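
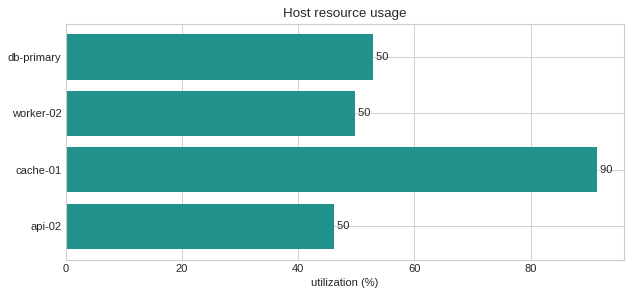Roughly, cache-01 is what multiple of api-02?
cache-01 ≈ 90, api-02 ≈ 50; 90/50 ≈ 1.8.

≈ 1.8×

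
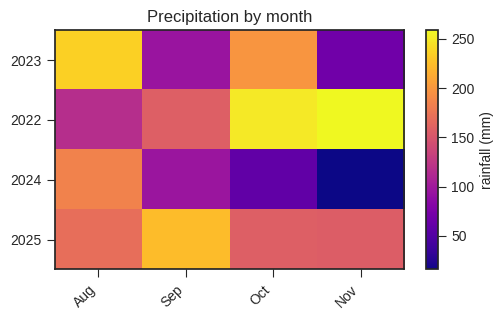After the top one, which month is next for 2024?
Top 3 for 2024: Aug ≈ 175, Sep ≈ 100, Oct ≈ 50.

Sep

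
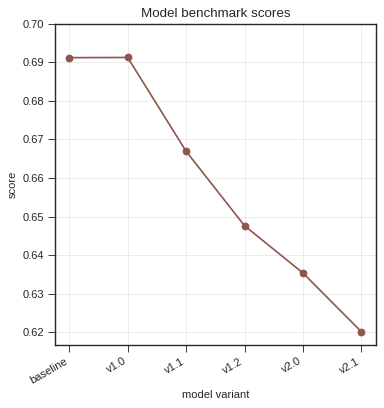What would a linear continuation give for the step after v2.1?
Last three: 0.65, 0.64, 0.62 → slope ≈ -0.015/step → next ≈ 0.605.

≈ 0.605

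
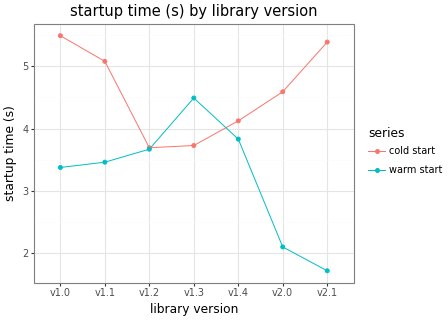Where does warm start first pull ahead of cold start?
v1.3

v1.2: warm start ≈ 3.5 vs cold start ≈ 3.5 (not yet); v1.3: warm start ≈ 4.5 vs cold start ≈ 3.5 (first crossover).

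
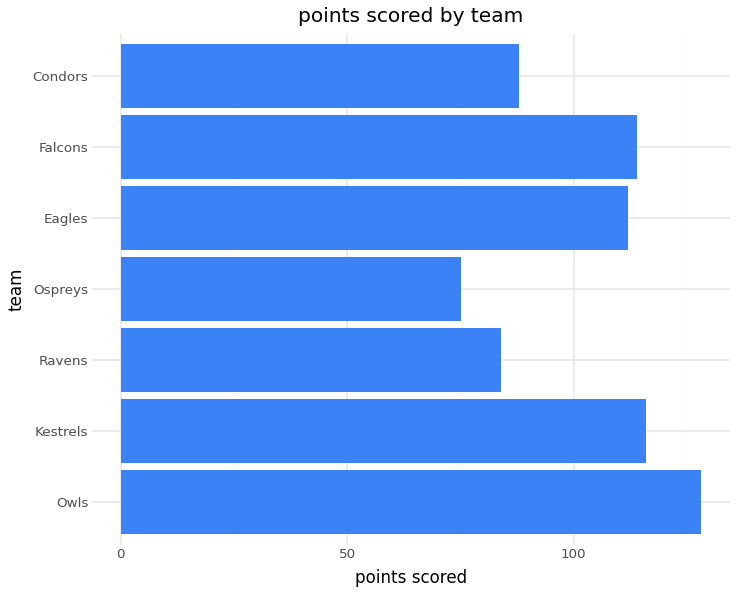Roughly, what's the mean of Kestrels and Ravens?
≈ 100

(120 + 80) / 2 ≈ 100.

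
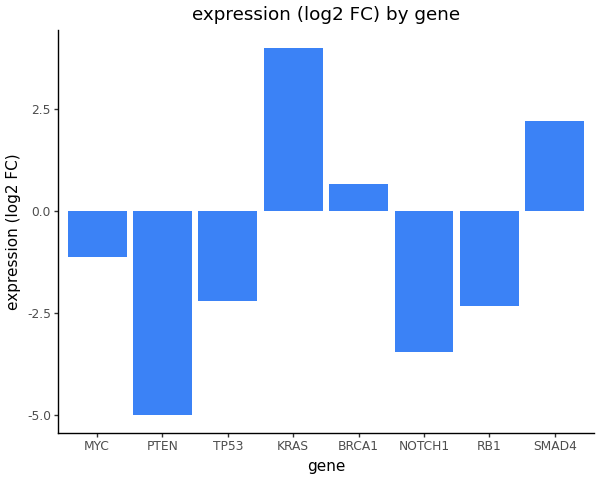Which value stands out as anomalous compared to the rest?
KRAS ≈ 4; the rest sit between ≈ -5 and ≈ 2.

KRAS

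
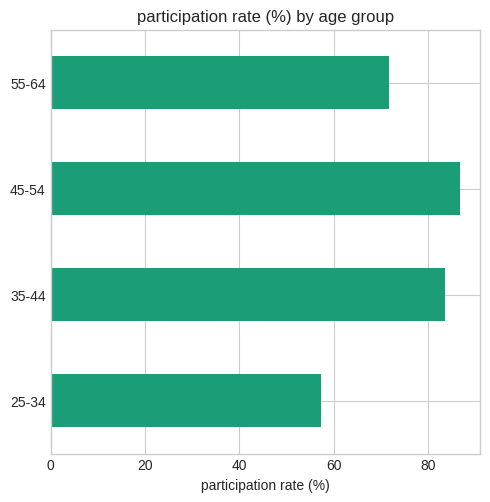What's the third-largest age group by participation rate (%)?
55-64

Top 4: 45-54 ≈ 90, 35-44 ≈ 80, 55-64 ≈ 70, 25-34 ≈ 60.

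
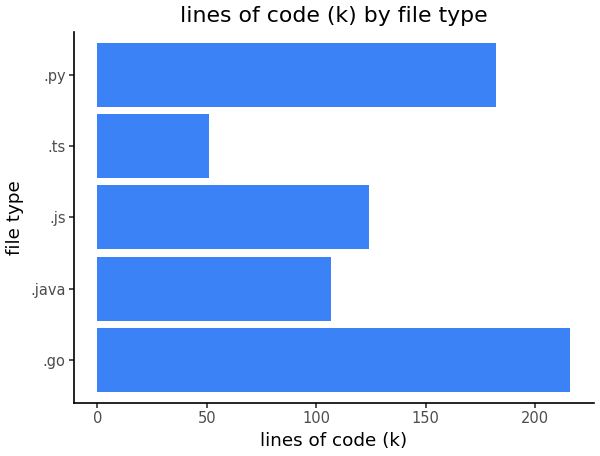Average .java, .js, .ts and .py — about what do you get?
≈ 115

(100 + 120 + 60 + 180) / 4 ≈ 115.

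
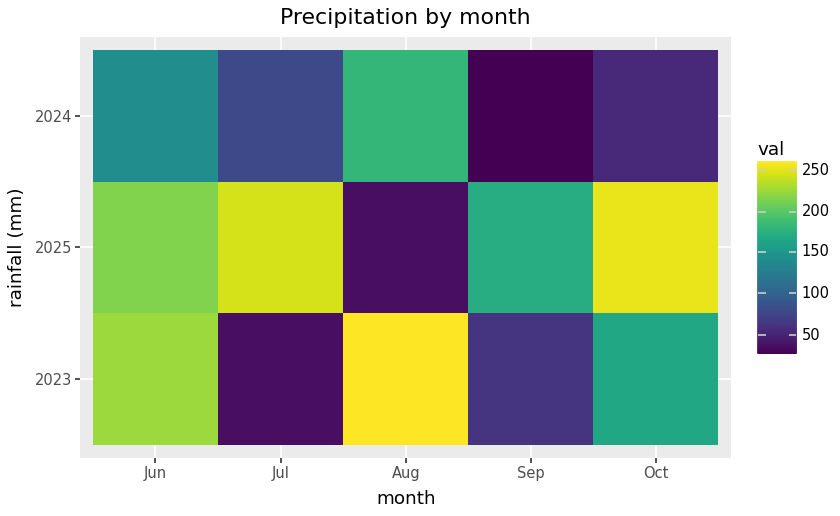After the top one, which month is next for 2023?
Jun

Top 3 for 2023: Aug ≈ 260, Jun ≈ 220, Oct ≈ 160.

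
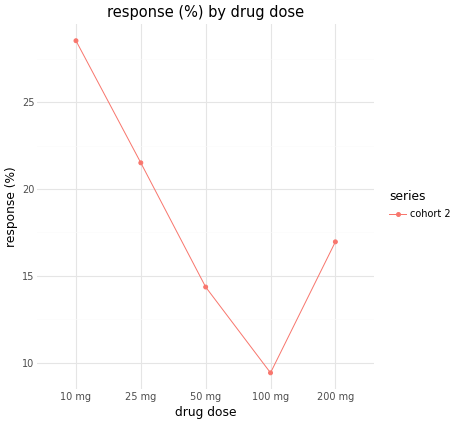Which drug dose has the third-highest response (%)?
Top 4: 10 mg ≈ 28, 25 mg ≈ 22, 200 mg ≈ 16, 50 mg ≈ 14.

200 mg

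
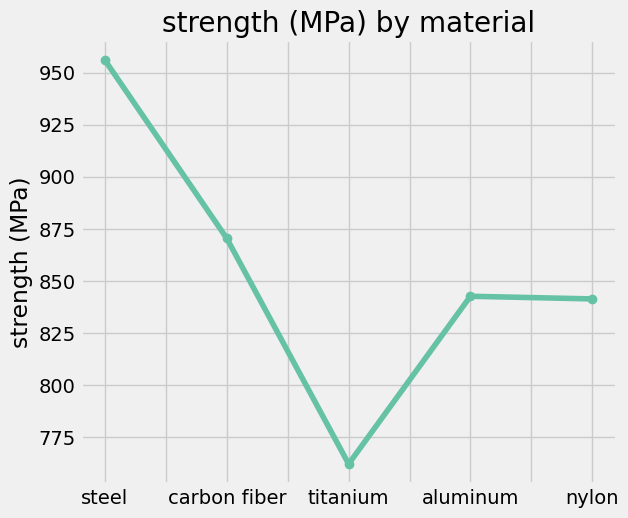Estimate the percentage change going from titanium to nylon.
≈ +10.5%

titanium ≈ 760, nylon ≈ 840; (840 − 760) / 760 ≈ +10.5%.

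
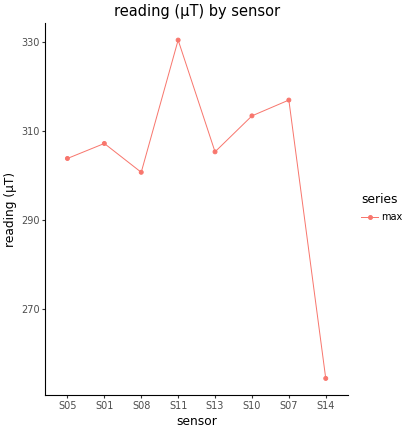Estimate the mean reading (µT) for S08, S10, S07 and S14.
≈ 295

(300 + 310 + 320 + 250) / 4 ≈ 295.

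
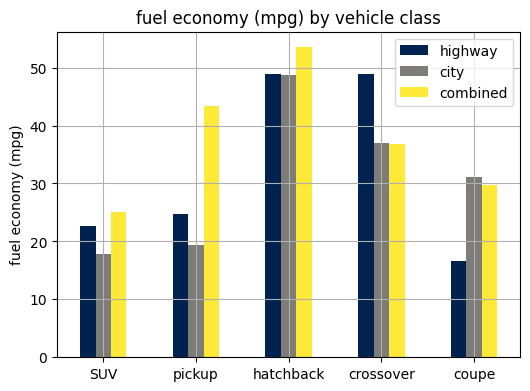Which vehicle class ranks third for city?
Top 4 for city: hatchback ≈ 50, crossover ≈ 35, coupe ≈ 30, pickup ≈ 20.

coupe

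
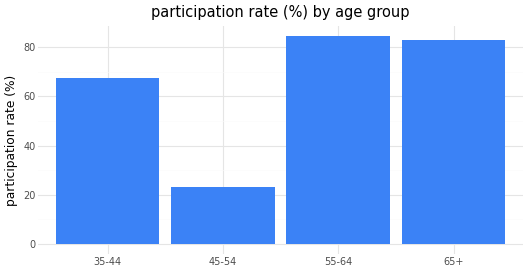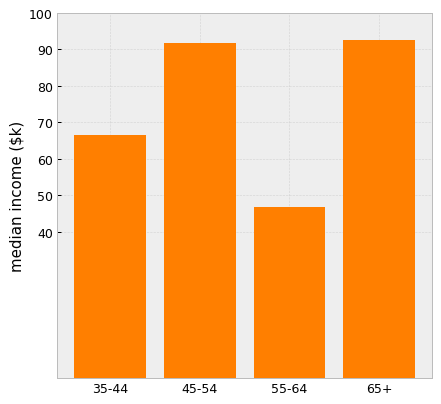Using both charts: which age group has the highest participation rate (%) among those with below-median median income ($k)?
55-64

Chart 2 median median income ($k) ≈ 80; below-median age groups: 35-44, 55-64. Among those, 55-64 has the highest participation rate (%) (≈ 80).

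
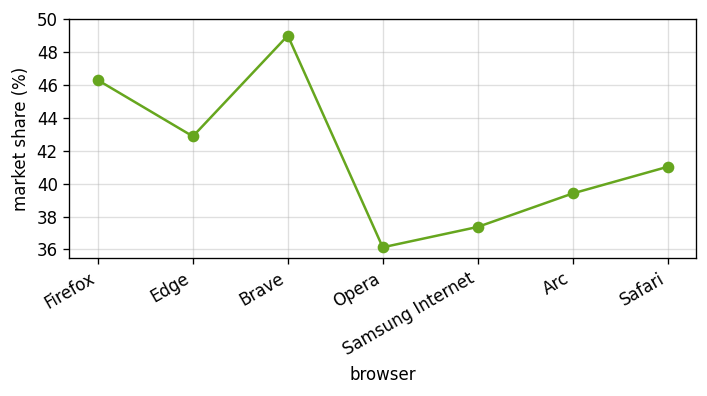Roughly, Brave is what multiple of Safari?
≈ 1.14×

Brave ≈ 48, Safari ≈ 42; 48/42 ≈ 1.14.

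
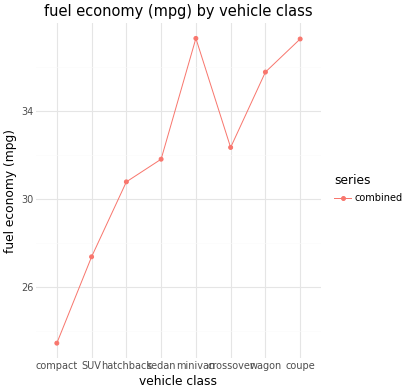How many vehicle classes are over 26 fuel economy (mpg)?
7

Above 26: SUV, hatchback, sedan, minivan, crossover, wagon, coupe.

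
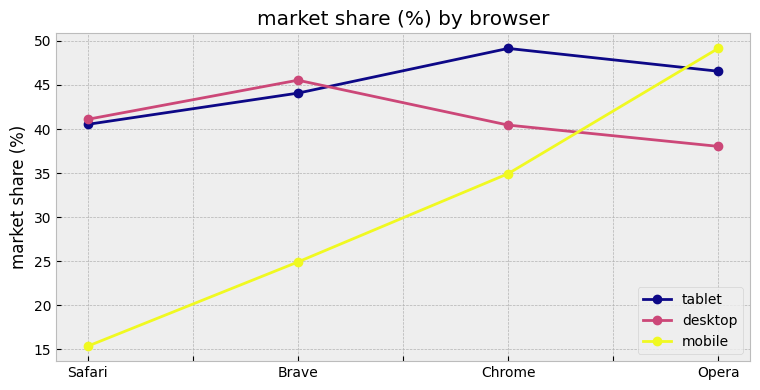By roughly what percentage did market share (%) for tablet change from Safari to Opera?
≈ +12.5%

Safari ≈ 40, Opera ≈ 45; (45 − 40) / 40 ≈ +12.5%.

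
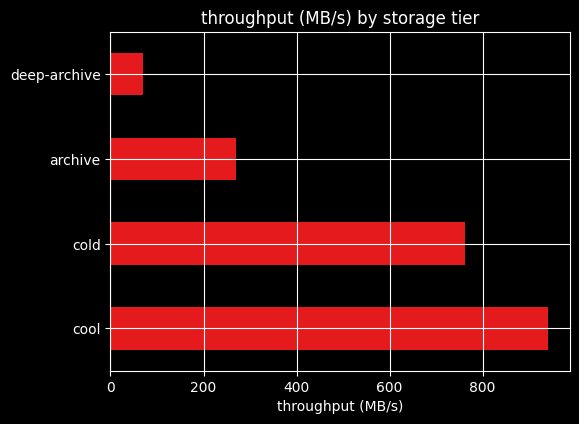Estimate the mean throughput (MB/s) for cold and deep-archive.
≈ 450

(800 + 100) / 2 ≈ 450.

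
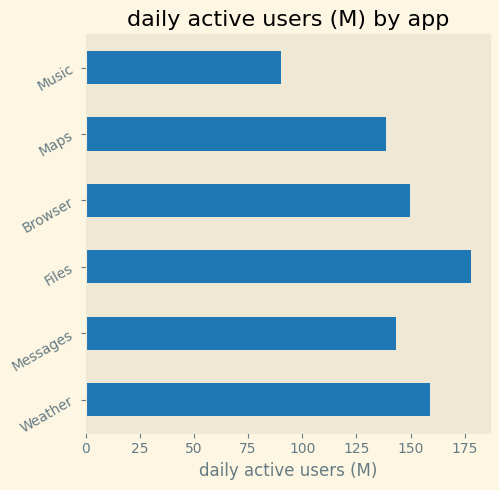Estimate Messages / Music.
≈ 1.4×

Messages ≈ 140, Music ≈ 100; 140/100 ≈ 1.4.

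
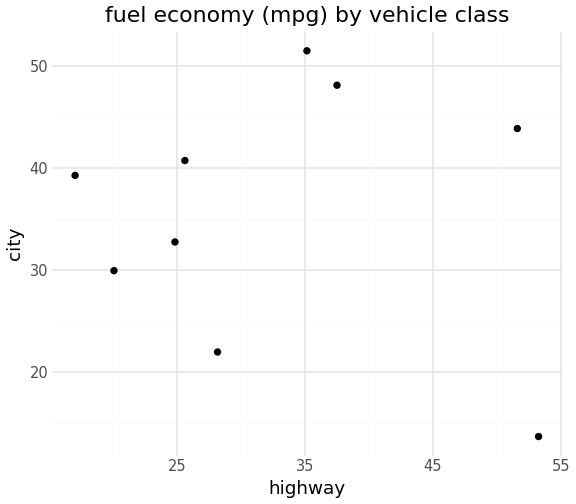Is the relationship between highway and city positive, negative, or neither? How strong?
Points are roughly uncorrelated; weak (|r| ≈ 0.1).

no clear correlation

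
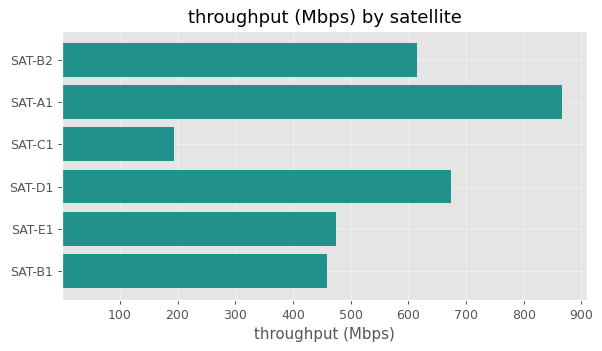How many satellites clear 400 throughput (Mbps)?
5

Above 400: SAT-B2, SAT-A1, SAT-D1, SAT-E1, SAT-B1.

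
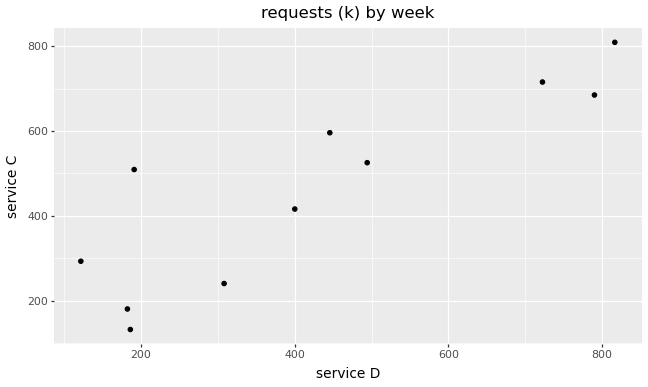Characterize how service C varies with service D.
Points are positively correlated; strong (|r| ≈ 0.9).

positive, strong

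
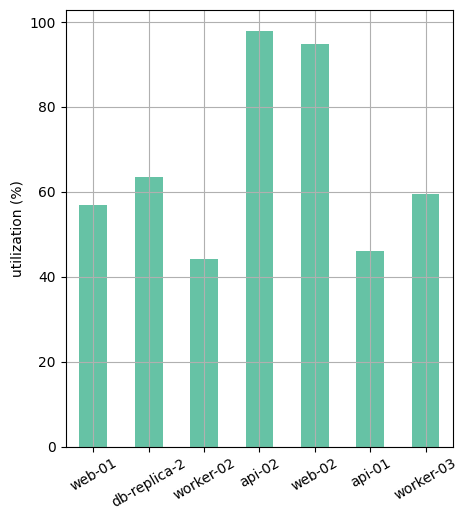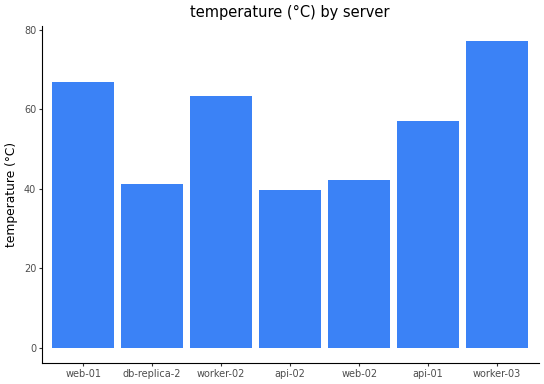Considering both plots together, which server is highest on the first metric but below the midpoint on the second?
api-02

Chart 2 median temperature (°C) ≈ 60; below-median servers: db-replica-2, api-02, web-02. Among those, api-02 has the highest utilization (%) (≈ 100).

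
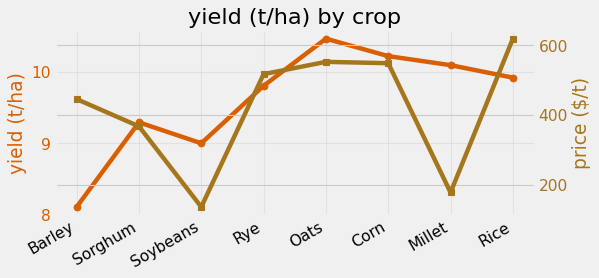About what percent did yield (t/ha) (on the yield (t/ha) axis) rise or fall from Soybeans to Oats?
≈ +15.6%

Soybeans ≈ 9.0, Oats ≈ 10.4; (10.4 − 9.0) / 9.0 ≈ +15.6%.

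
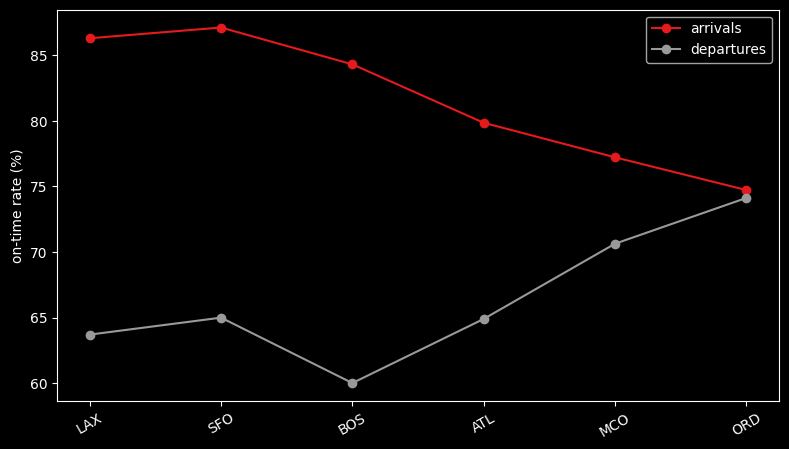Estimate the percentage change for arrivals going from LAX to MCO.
≈ -11.8%

LAX ≈ 85, MCO ≈ 75; (75 − 85) / 85 ≈ -11.8%.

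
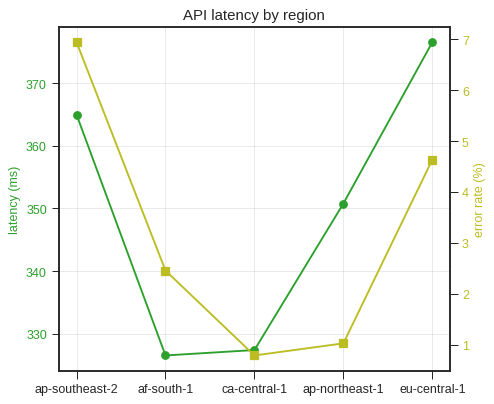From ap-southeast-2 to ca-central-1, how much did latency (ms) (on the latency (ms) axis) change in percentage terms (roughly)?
ap-southeast-2 ≈ 365, ca-central-1 ≈ 325; (325 − 365) / 365 ≈ -11%.

≈ -11%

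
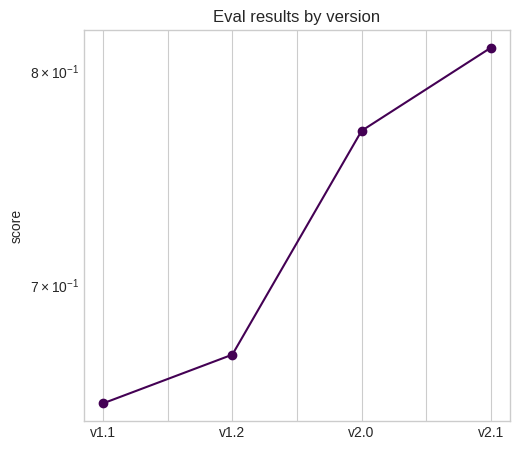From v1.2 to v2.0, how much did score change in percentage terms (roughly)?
v1.2 ≈ 0.68, v2.0 ≈ 0.78; (0.78 − 0.68) / 0.68 ≈ +14.7%.

≈ +14.7%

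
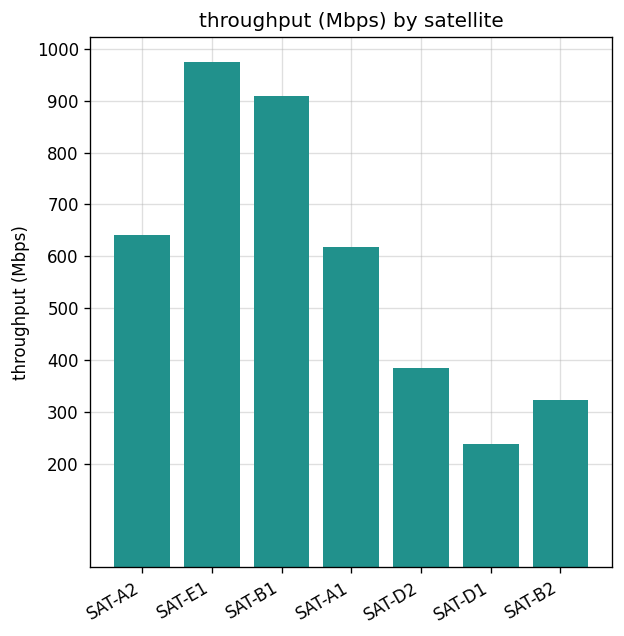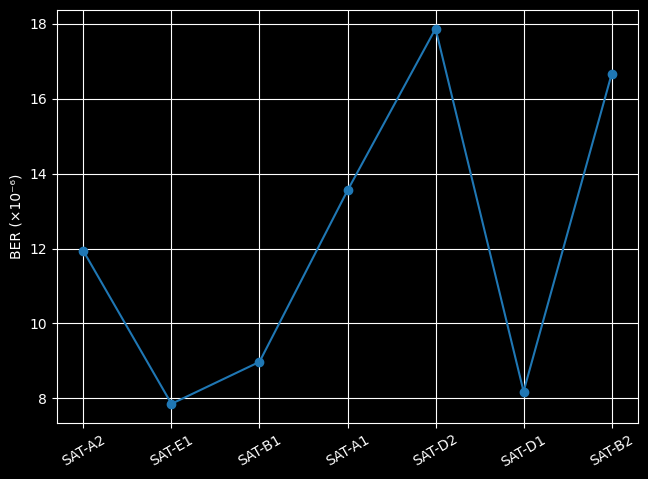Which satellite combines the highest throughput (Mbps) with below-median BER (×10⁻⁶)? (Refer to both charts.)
SAT-E1

Chart 2 median BER (×10⁻⁶) ≈ 12; below-median satellites: SAT-E1, SAT-B1, SAT-D1. Among those, SAT-E1 has the highest throughput (Mbps) (≈ 1000).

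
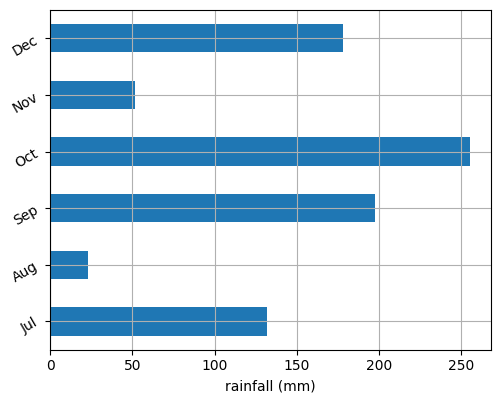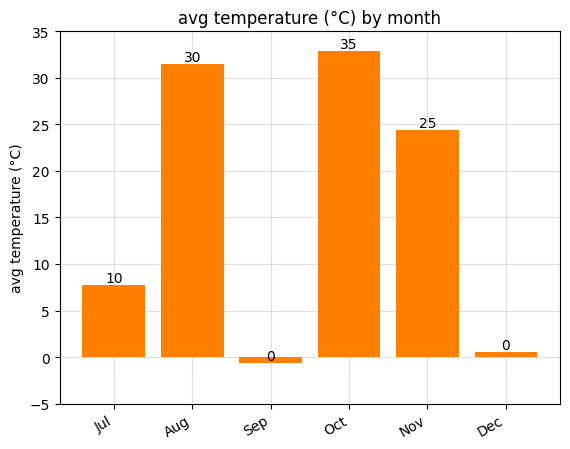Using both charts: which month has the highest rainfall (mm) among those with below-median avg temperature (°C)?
Sep

Chart 2 median avg temperature (°C) ≈ 15; below-median months: Jul, Sep, Dec. Among those, Sep has the highest rainfall (mm) (≈ 200).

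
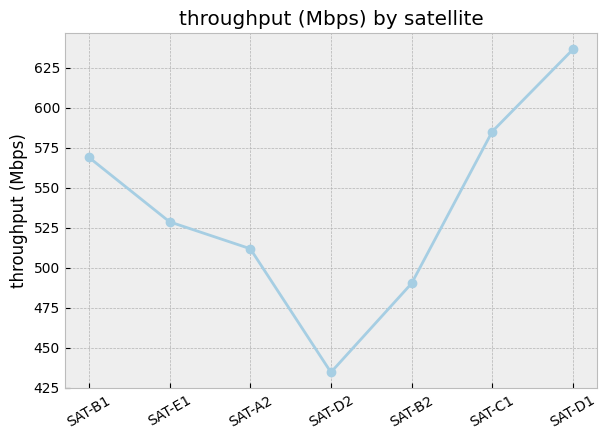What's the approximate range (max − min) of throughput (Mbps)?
Max SAT-D1 ≈ 640, min SAT-D2 ≈ 440; range ≈ 200.

≈ 200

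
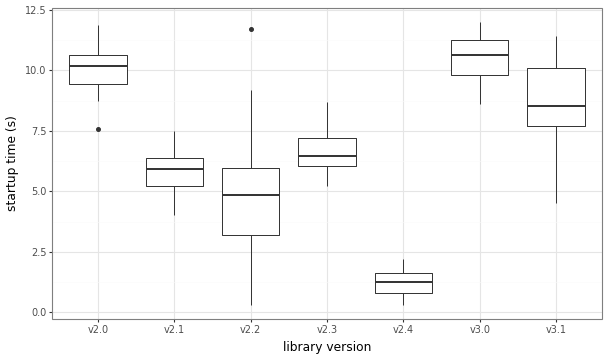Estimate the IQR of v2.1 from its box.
Q3 ≈ 6, Q1 ≈ 5; IQR ≈ 1.

≈ 1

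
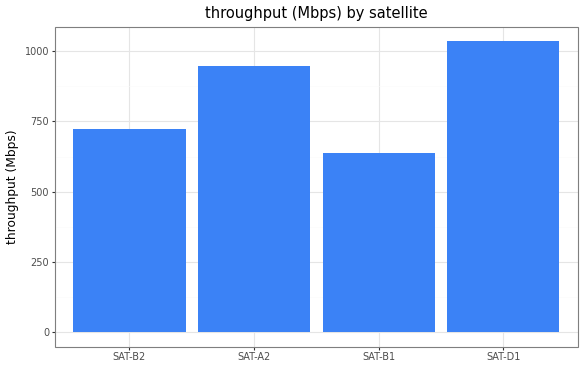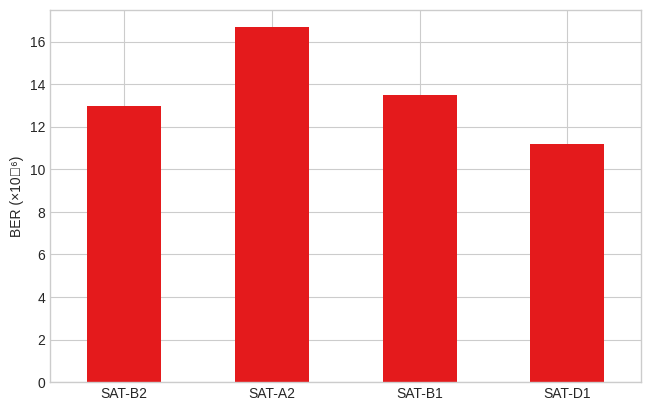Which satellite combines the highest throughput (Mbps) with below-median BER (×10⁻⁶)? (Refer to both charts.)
Chart 2 median BER (×10⁻⁶) ≈ 14; below-median satellites: SAT-B2, SAT-D1. Among those, SAT-D1 has the highest throughput (Mbps) (≈ 1000).

SAT-D1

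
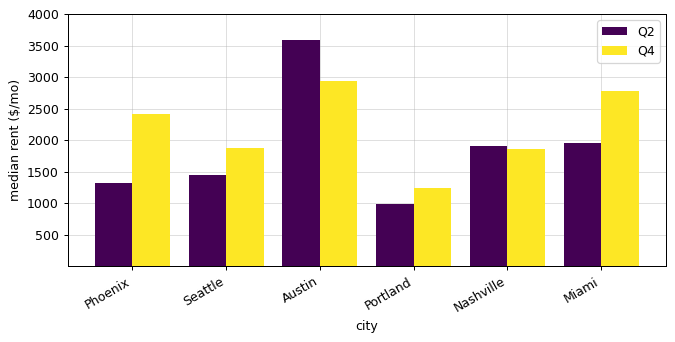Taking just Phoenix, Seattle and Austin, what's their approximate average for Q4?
(2500 + 2000 + 3000) / 3 ≈ 2500.

≈ 2500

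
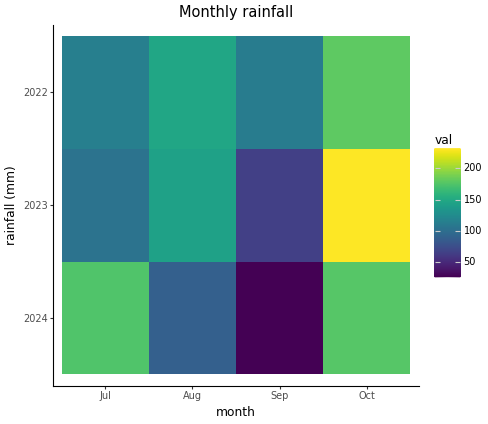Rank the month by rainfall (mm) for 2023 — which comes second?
Top 3 for 2023: Oct ≈ 240, Aug ≈ 140, Jul ≈ 100.

Aug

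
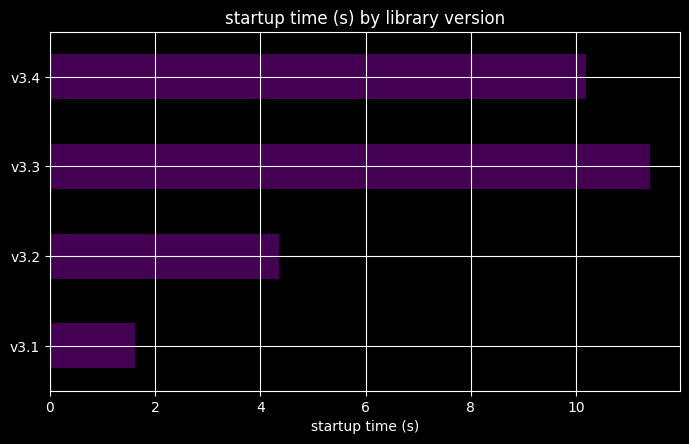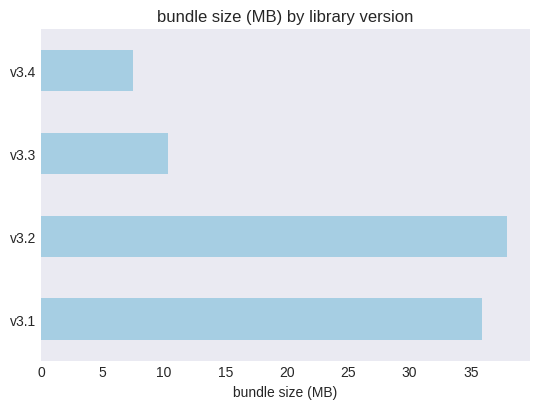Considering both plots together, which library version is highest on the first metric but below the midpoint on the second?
Chart 2 median bundle size (MB) ≈ 25; below-median library versions: v3.3, v3.4. Among those, v3.3 has the highest startup time (s) (≈ 12).

v3.3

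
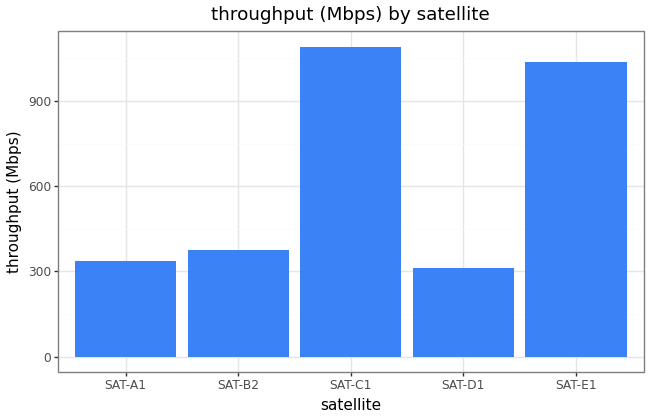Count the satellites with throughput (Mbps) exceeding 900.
2

Above 900: SAT-C1, SAT-E1.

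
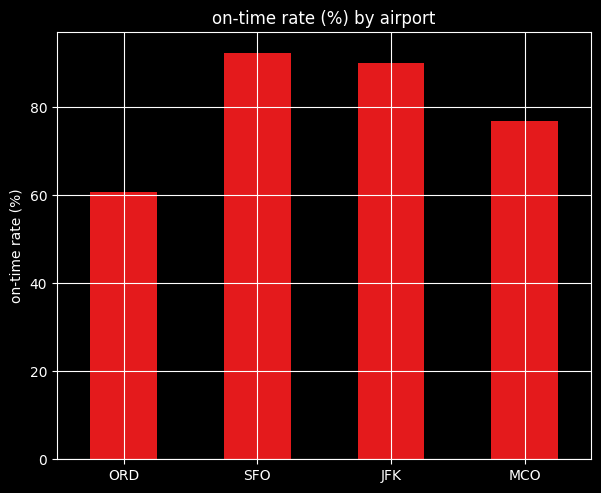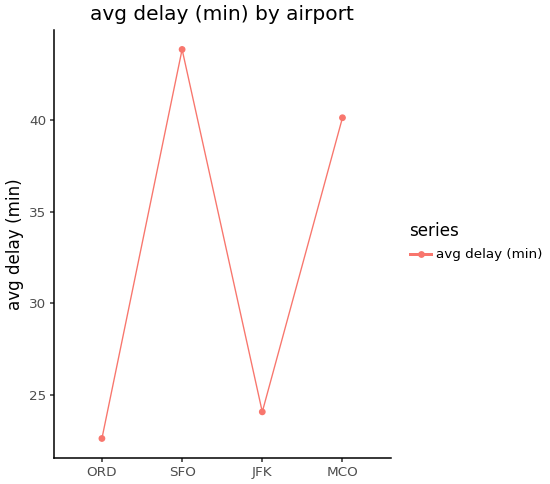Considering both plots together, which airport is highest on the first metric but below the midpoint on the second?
Chart 2 median avg delay (min) ≈ 30; below-median airports: ORD, JFK. Among those, JFK has the highest on-time rate (%) (≈ 90).

JFK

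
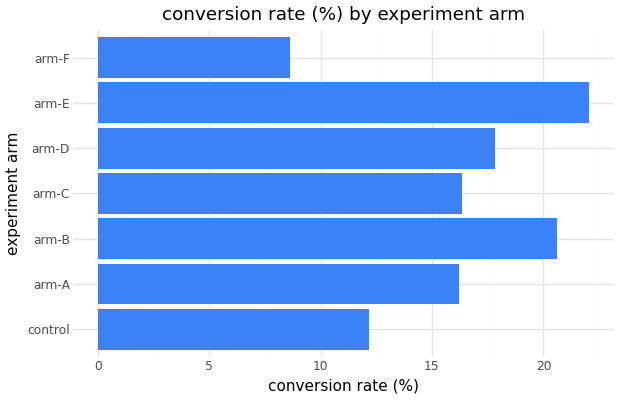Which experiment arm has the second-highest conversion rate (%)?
arm-B

Top 3: arm-E ≈ 22, arm-B ≈ 20, arm-D ≈ 18.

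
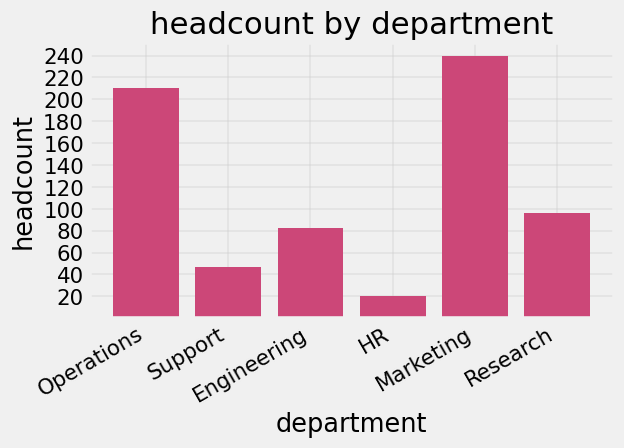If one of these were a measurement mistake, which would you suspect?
Marketing ≈ 240; the rest sit between ≈ 20 and ≈ 200.

Marketing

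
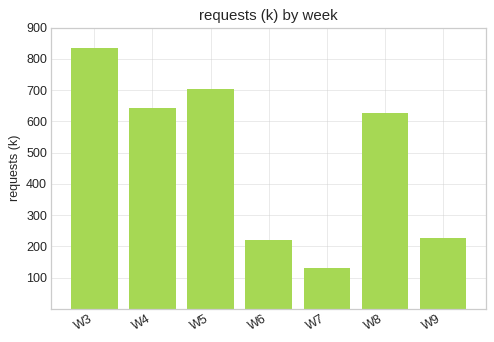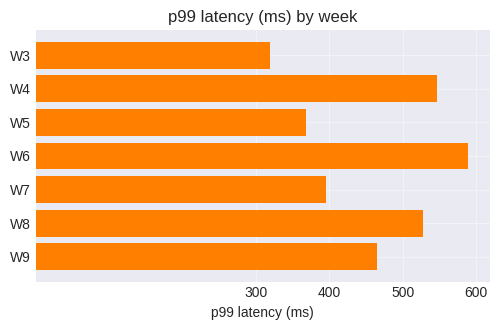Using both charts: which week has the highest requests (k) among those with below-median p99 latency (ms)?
W3

Chart 2 median p99 latency (ms) ≈ 500; below-median weeks: W3, W5, W7. Among those, W3 has the highest requests (k) (≈ 800).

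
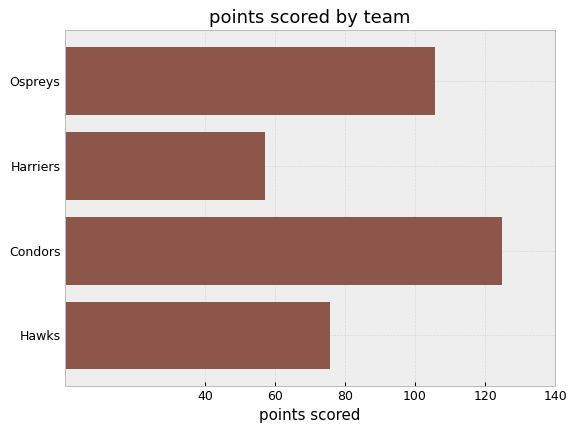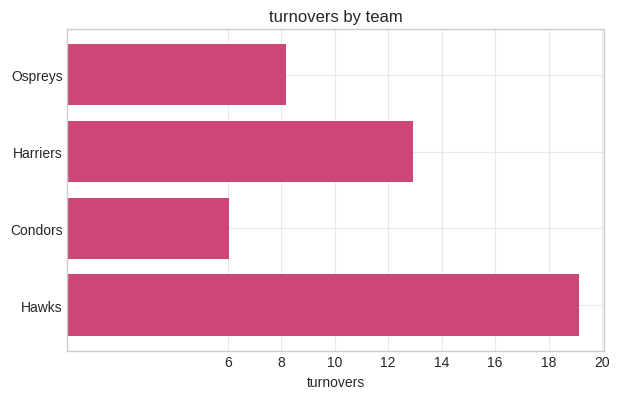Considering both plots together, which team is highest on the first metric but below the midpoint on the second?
Chart 2 median turnovers ≈ 10; below-median teams: Ospreys, Condors. Among those, Condors has the highest points scored (≈ 120).

Condors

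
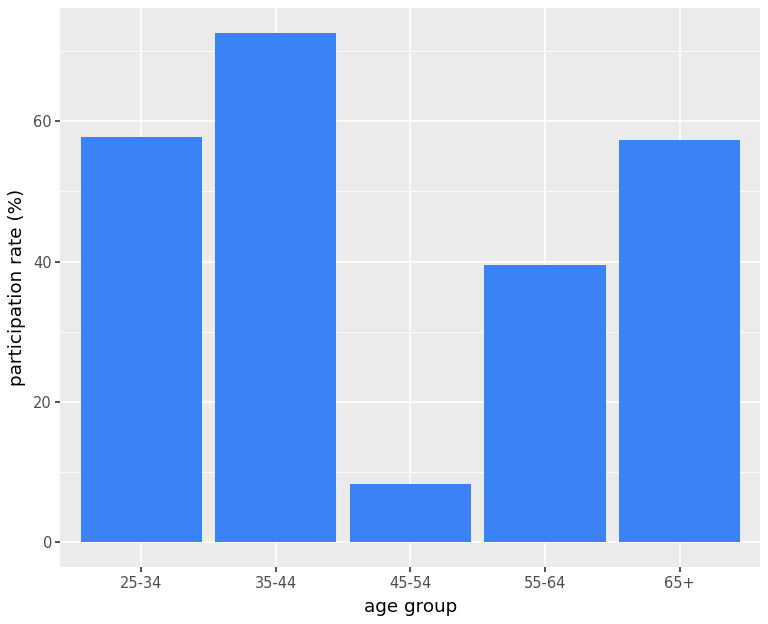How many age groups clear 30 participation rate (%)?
4

Above 30: 25-34, 35-44, 55-64, 65+.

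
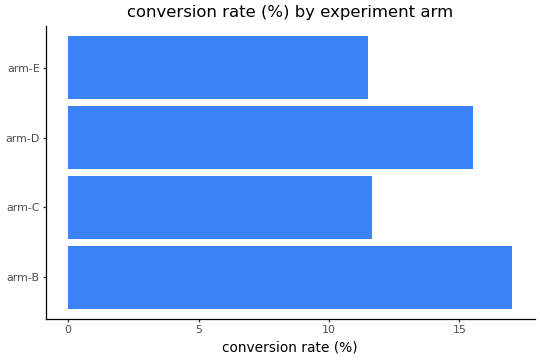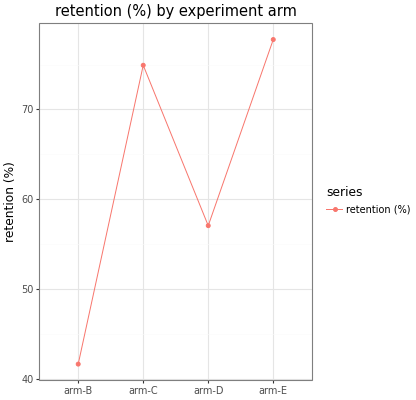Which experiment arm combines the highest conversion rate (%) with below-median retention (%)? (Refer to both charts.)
arm-B

Chart 2 median retention (%) ≈ 70; below-median experiment arms: arm-B, arm-D. Among those, arm-B has the highest conversion rate (%) (≈ 18).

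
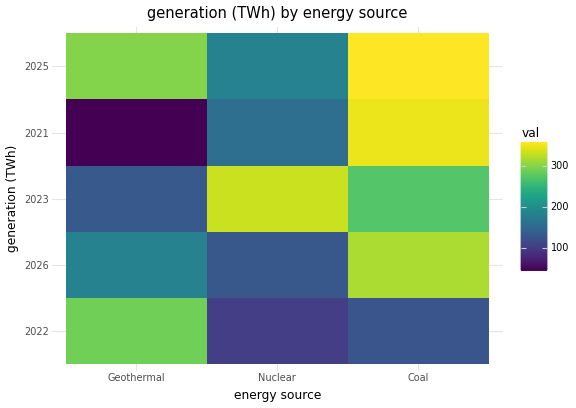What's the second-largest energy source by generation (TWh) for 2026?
Geothermal

Top 3 for 2026: Coal ≈ 300, Geothermal ≈ 200, Nuclear ≈ 150.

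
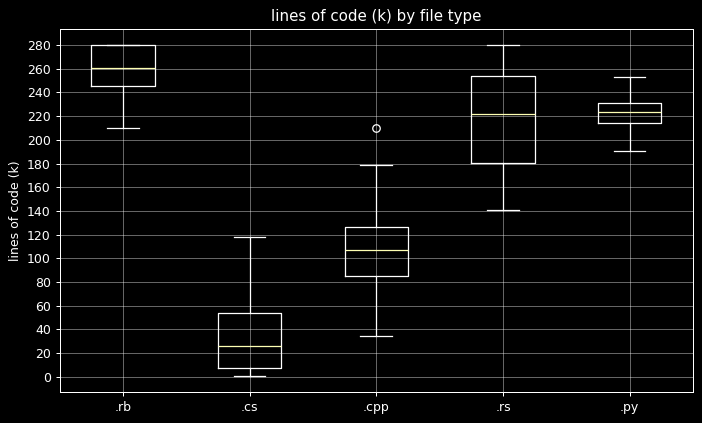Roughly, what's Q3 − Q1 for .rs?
≈ 80

Q3 ≈ 260, Q1 ≈ 180; IQR ≈ 80.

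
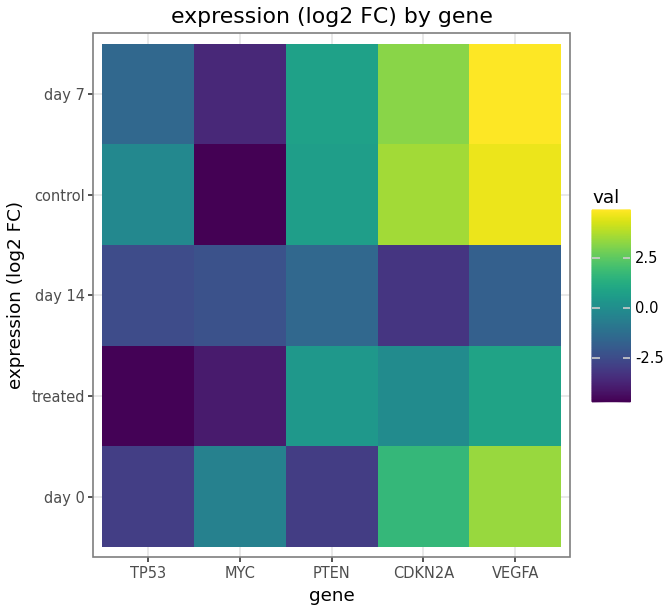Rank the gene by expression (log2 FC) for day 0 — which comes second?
Top 3 for day 0: VEGFA ≈ 3, CDKN2A ≈ 2, MYC ≈ -1.

CDKN2A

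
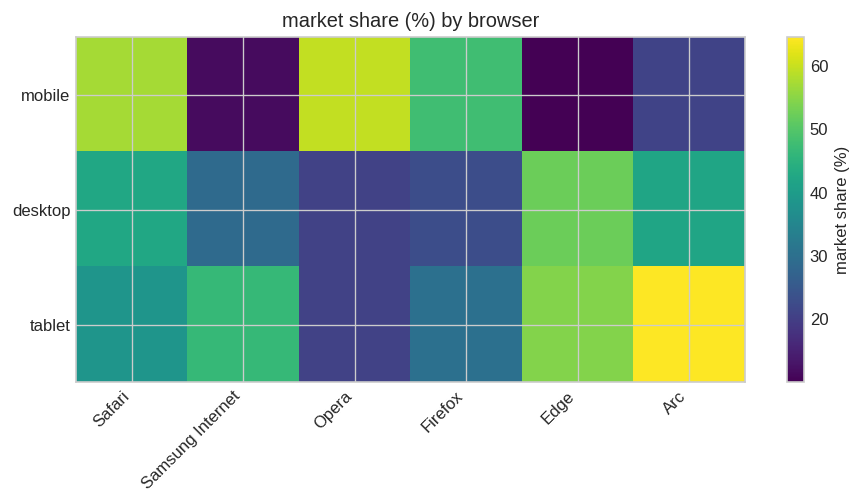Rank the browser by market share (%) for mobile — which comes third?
Top 4 for mobile: Opera ≈ 60, Safari ≈ 55, Firefox ≈ 50, Arc ≈ 20.

Firefox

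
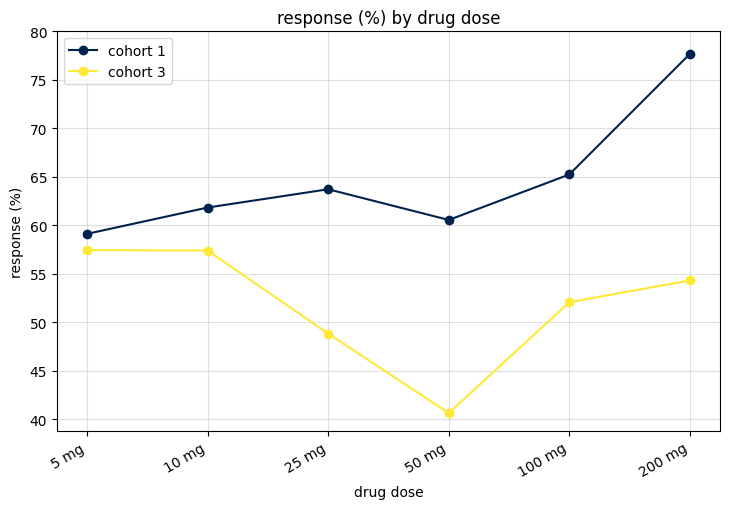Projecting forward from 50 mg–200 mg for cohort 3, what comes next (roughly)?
≈ 62.5

Last three: 40, 50, 55 → slope ≈ 7.5/step → next ≈ 62.5.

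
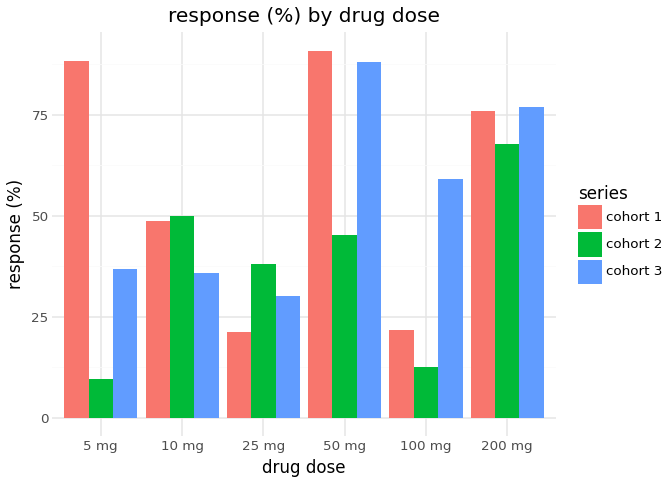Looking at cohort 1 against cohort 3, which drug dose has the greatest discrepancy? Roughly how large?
5 mg, ≈ 50 %

5 mg: cohort 1 ≈ 90, cohort 3 ≈ 40 → gap ≈ 50. Next-largest (100 mg) is only ≈ 40.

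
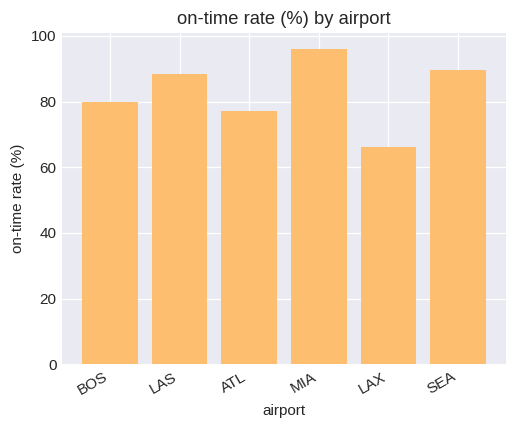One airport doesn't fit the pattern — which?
LAX ≈ 70; the rest sit between ≈ 80 and ≈ 100.

LAX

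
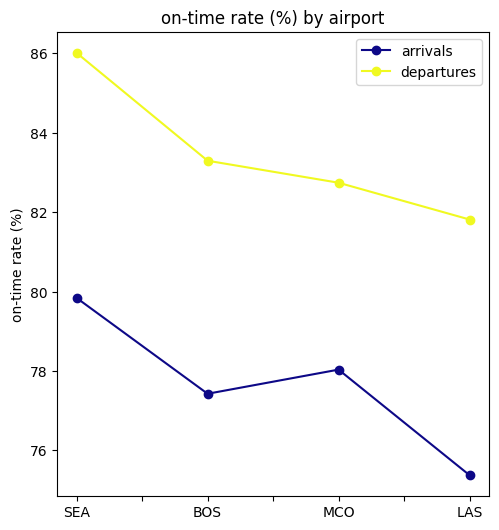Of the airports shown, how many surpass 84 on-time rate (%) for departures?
1

Above 84: SEA.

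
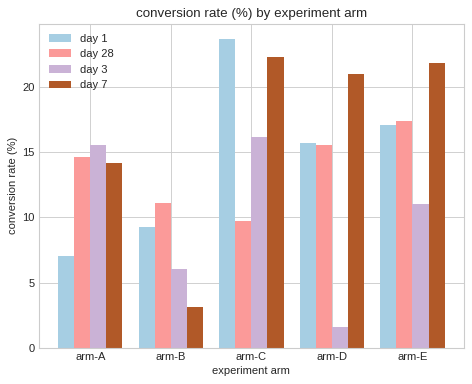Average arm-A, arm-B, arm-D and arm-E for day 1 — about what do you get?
(8 + 10 + 16 + 18) / 4 ≈ 13.

≈ 13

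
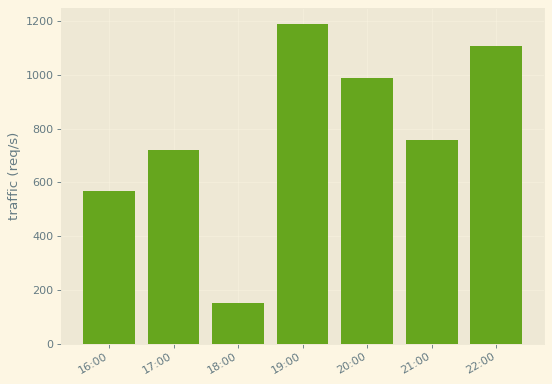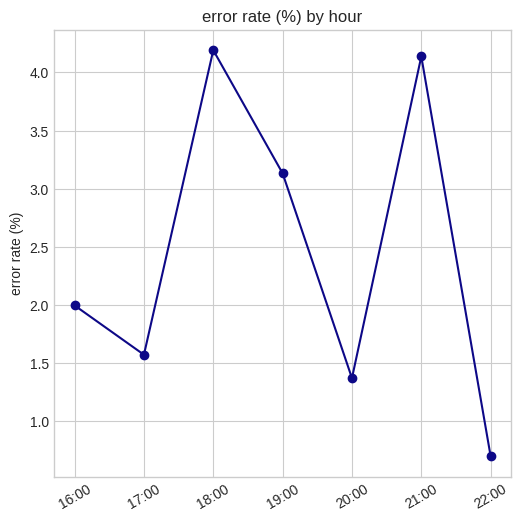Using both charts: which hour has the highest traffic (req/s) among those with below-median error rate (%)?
Chart 2 median error rate (%) ≈ 2; below-median hours: 17:00, 20:00, 22:00. Among those, 22:00 has the highest traffic (req/s) (≈ 1200).

22:00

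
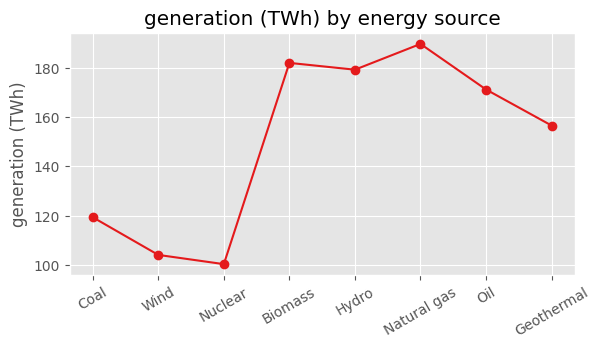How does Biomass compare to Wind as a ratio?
≈ 1.8×

Biomass ≈ 180, Wind ≈ 100; 180/100 ≈ 1.8.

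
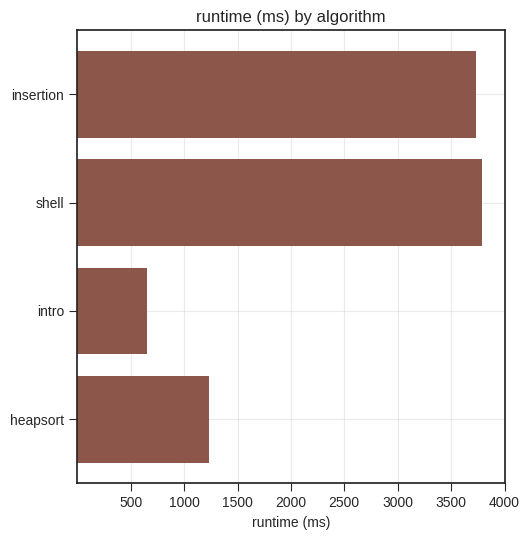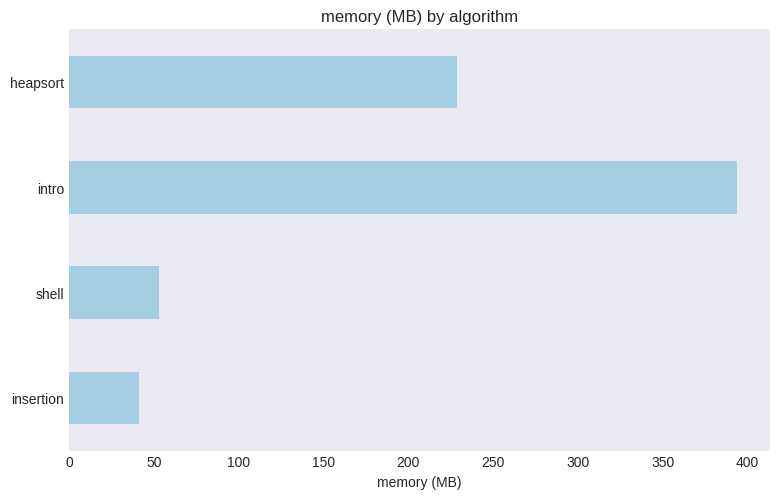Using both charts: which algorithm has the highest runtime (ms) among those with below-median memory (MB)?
Chart 2 median memory (MB) ≈ 150; below-median algorithms: insertion, shell. Among those, shell has the highest runtime (ms) (≈ 4000).

shell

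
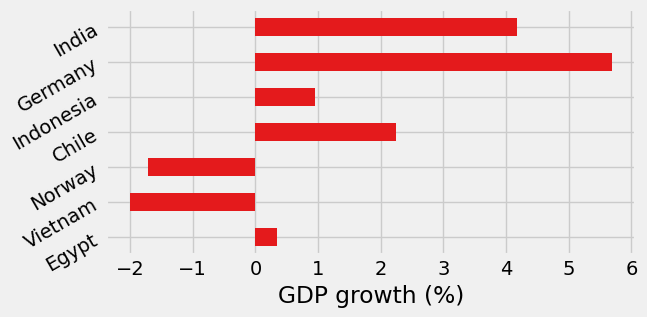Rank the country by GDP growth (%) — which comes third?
Chile

Top 4: Germany ≈ 6, India ≈ 4, Chile ≈ 2, Indonesia ≈ 1.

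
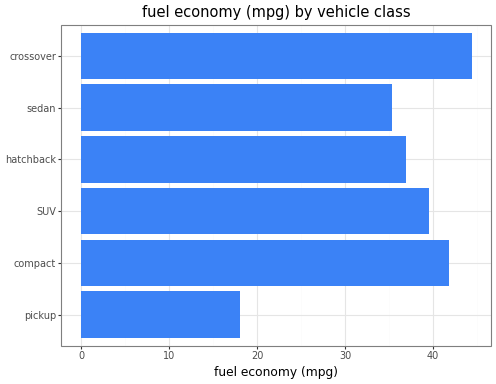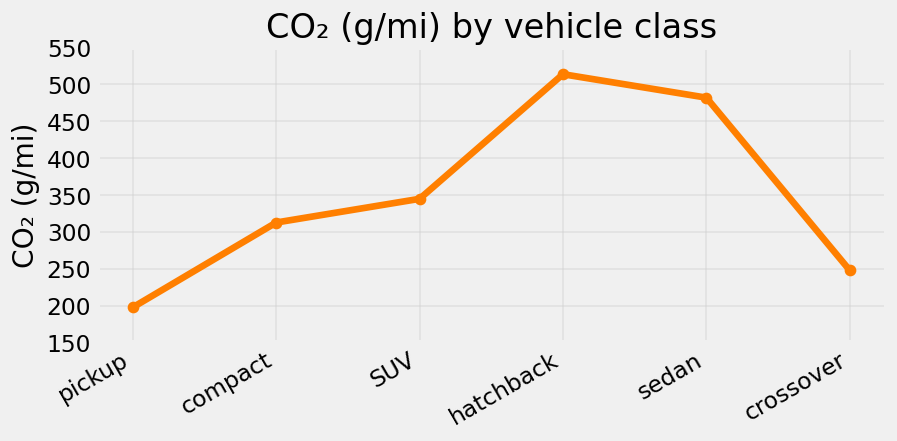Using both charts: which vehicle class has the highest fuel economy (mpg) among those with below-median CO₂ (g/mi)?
Chart 2 median CO₂ (g/mi) ≈ 350; below-median vehicle classes: pickup, compact, crossover. Among those, crossover has the highest fuel economy (mpg) (≈ 45).

crossover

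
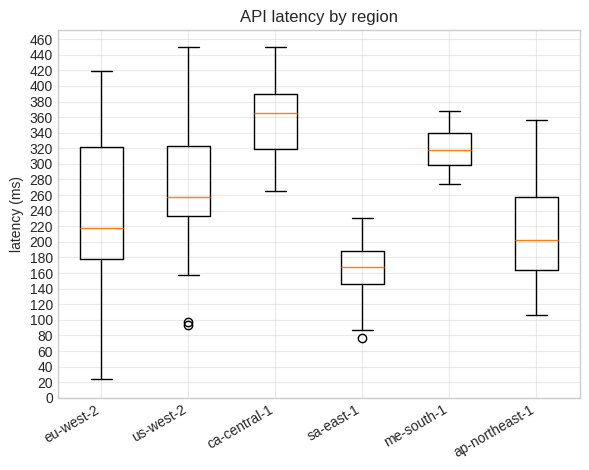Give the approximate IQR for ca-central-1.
Q3 ≈ 380, Q1 ≈ 320; IQR ≈ 60.

≈ 60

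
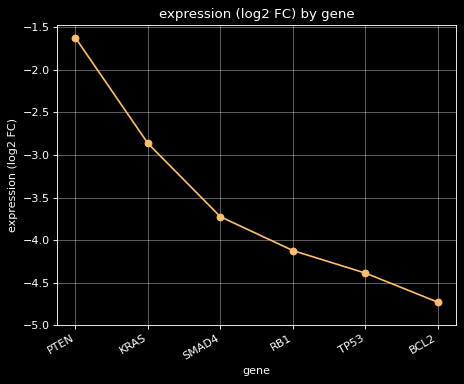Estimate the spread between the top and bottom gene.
≈ 3.0

Max PTEN ≈ -1.5, min BCL2 ≈ -4.5; range ≈ 3.0.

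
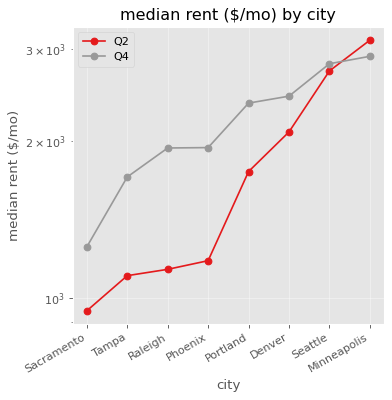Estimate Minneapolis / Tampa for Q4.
≈ 1.67×

Minneapolis ≈ 3000, Tampa ≈ 1800; 3000/1800 ≈ 1.67.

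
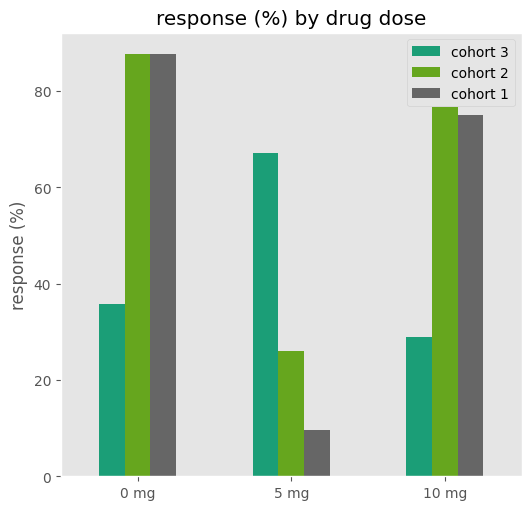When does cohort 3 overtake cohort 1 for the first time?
5 mg

0 mg: cohort 3 ≈ 40 vs cohort 1 ≈ 90 (not yet); 5 mg: cohort 3 ≈ 70 vs cohort 1 ≈ 10 (first crossover).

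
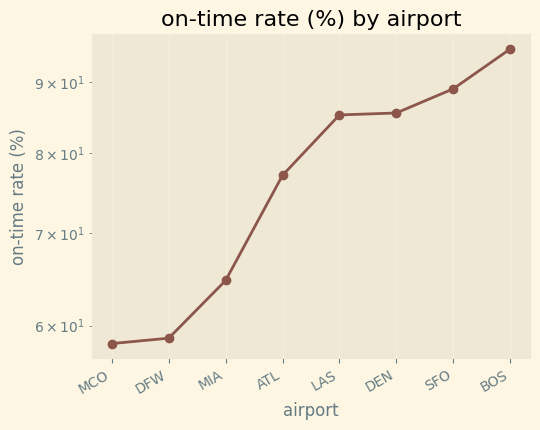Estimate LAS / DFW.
LAS ≈ 85, DFW ≈ 60; 85/60 ≈ 1.42.

≈ 1.42×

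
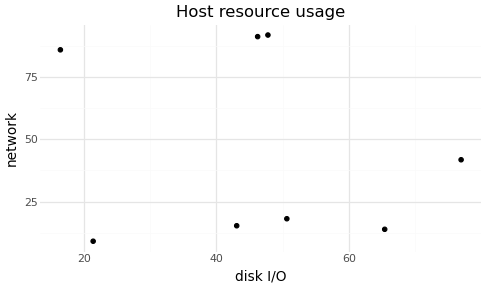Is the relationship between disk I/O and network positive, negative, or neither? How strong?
no clear correlation

Points are roughly uncorrelated; weak (|r| ≈ 0.2).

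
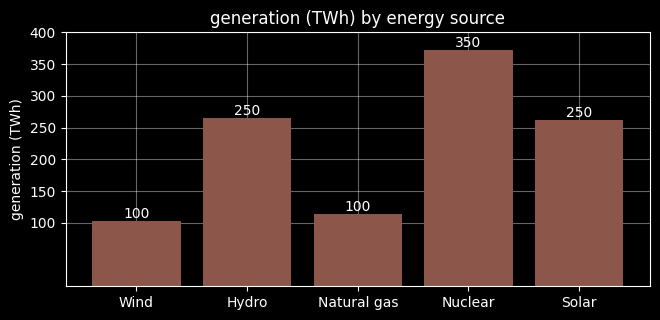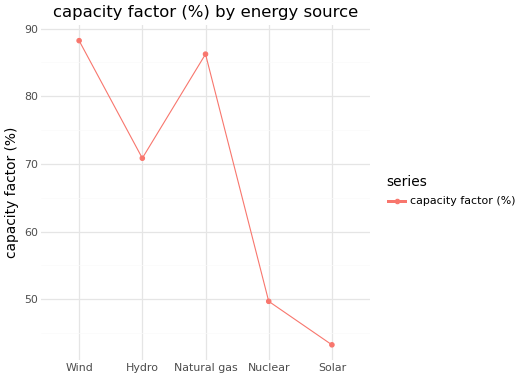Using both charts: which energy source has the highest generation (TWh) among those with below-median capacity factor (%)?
Chart 2 median capacity factor (%) ≈ 70; below-median energy sources: Nuclear, Solar. Among those, Nuclear has the highest generation (TWh) (≈ 350).

Nuclear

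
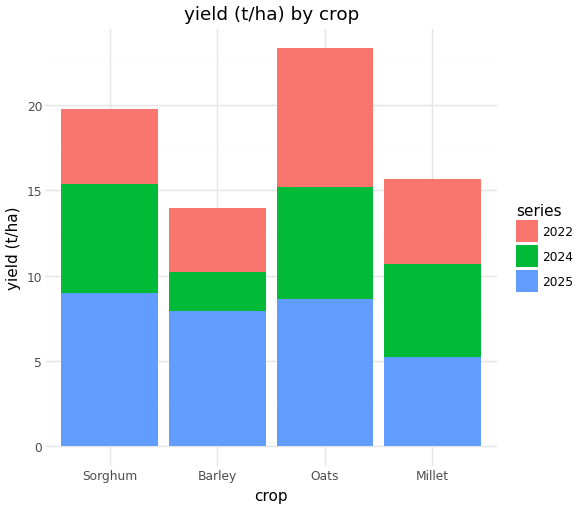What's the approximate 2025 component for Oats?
≈ 8

2025 top ≈ 8, bottom ≈ 0; segment ≈ 8.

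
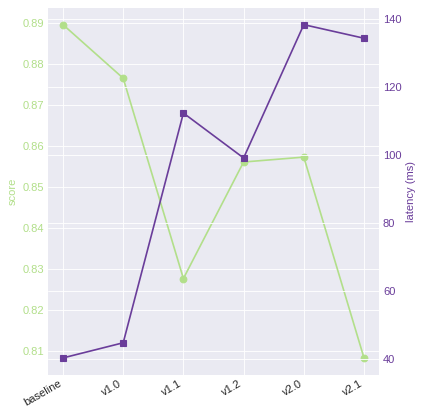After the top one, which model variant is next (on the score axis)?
Top 3 (on the score axis): baseline ≈ 0.89, v1.0 ≈ 0.88, v2.0 ≈ 0.86.

v1.0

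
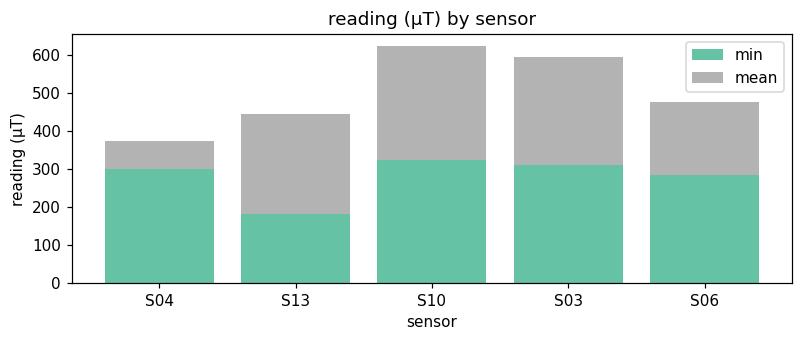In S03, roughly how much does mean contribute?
mean top ≈ 600, bottom ≈ 300; segment ≈ 300.

≈ 300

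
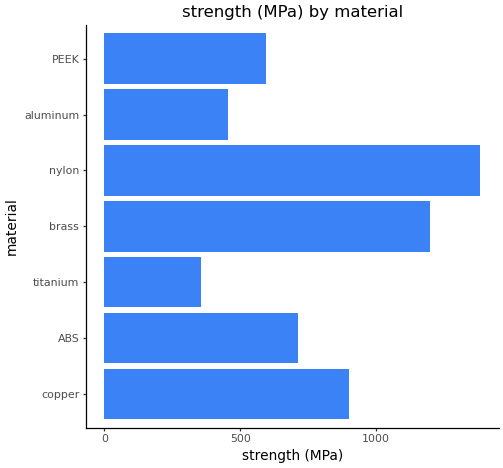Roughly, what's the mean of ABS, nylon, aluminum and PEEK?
≈ 800

(800 + 1400 + 400 + 600) / 4 ≈ 800.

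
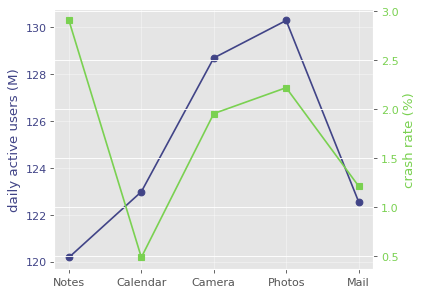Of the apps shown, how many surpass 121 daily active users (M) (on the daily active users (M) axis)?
Above 121: Calendar, Camera, Photos, Mail.

4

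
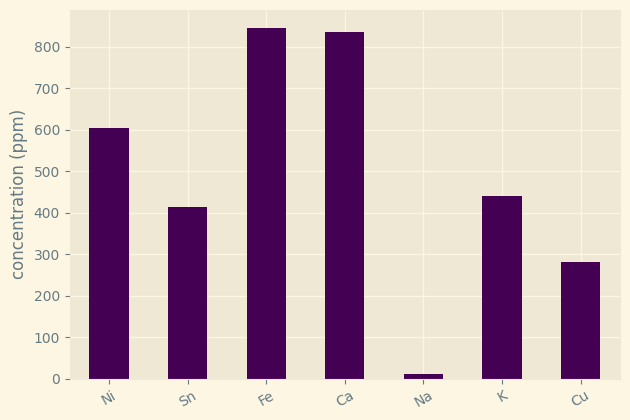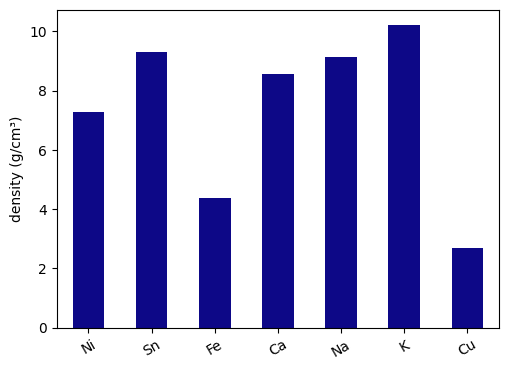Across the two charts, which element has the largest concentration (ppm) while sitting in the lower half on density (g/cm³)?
Chart 2 median density (g/cm³) ≈ 9; below-median elements: Ni, Fe, Cu. Among those, Fe has the highest concentration (ppm) (≈ 800).

Fe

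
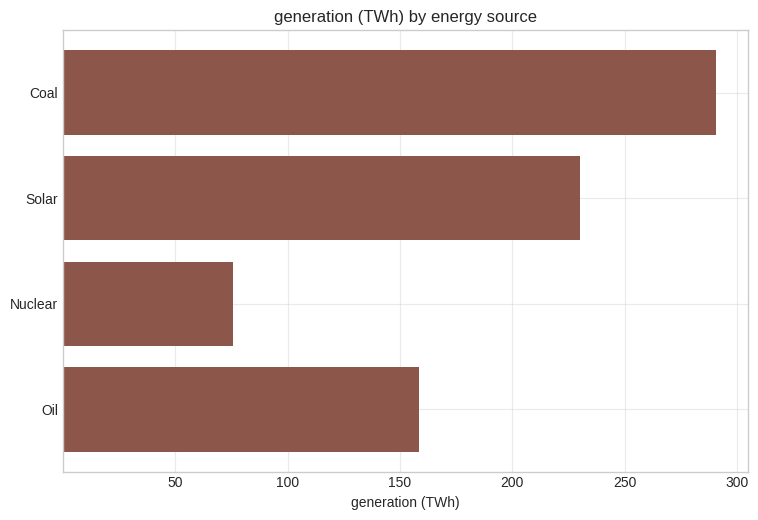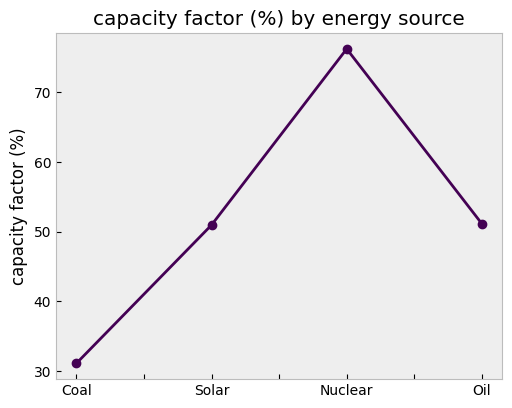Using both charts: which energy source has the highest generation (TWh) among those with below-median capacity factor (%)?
Chart 2 median capacity factor (%) ≈ 50; below-median energy sources: Coal, Solar. Among those, Coal has the highest generation (TWh) (≈ 300).

Coal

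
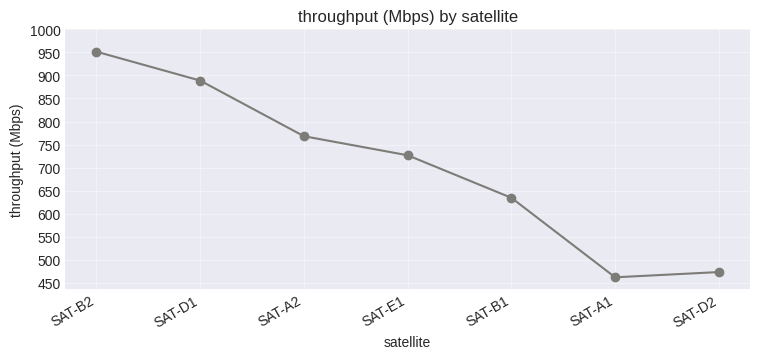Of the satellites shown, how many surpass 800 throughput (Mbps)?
2

Above 800: SAT-B2, SAT-D1.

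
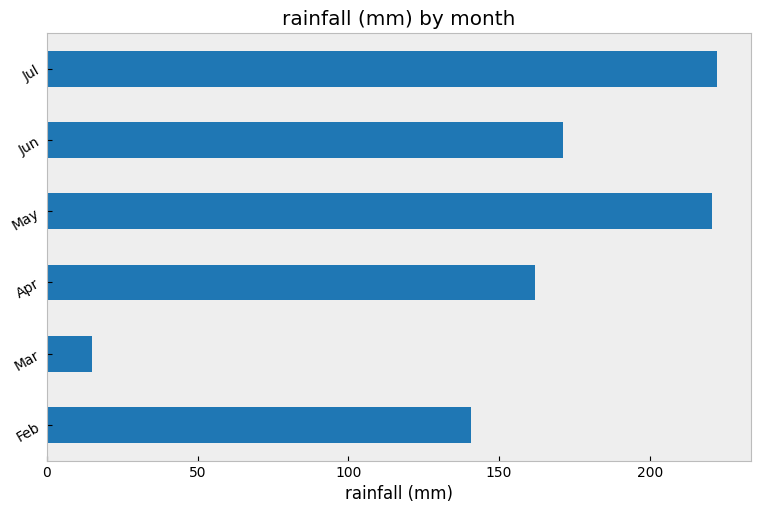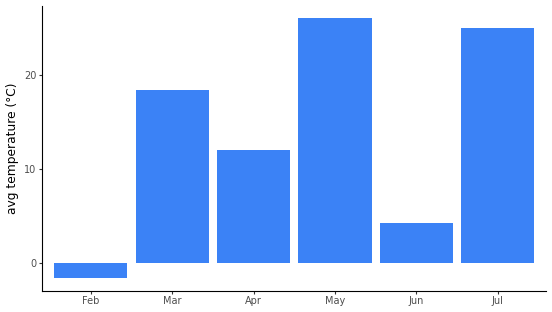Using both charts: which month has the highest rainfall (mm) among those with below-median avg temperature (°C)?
Jun

Chart 2 median avg temperature (°C) ≈ 15; below-median months: Feb, Apr, Jun. Among those, Jun has the highest rainfall (mm) (≈ 175).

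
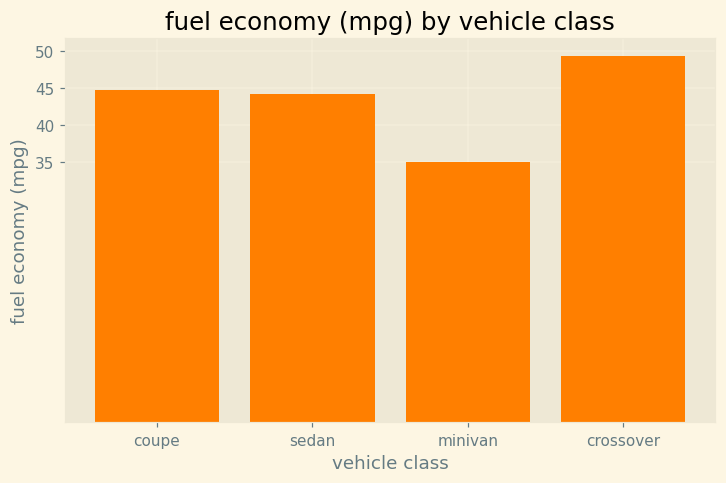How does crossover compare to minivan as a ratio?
≈ 1.43×

crossover ≈ 50, minivan ≈ 35; 50/35 ≈ 1.43.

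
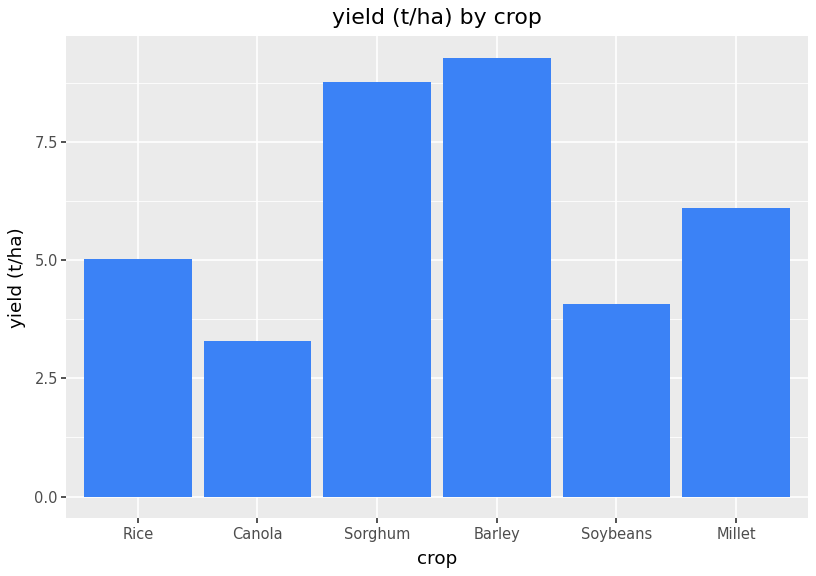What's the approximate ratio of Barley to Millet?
≈ 1.5×

Barley ≈ 9, Millet ≈ 6; 9/6 ≈ 1.5.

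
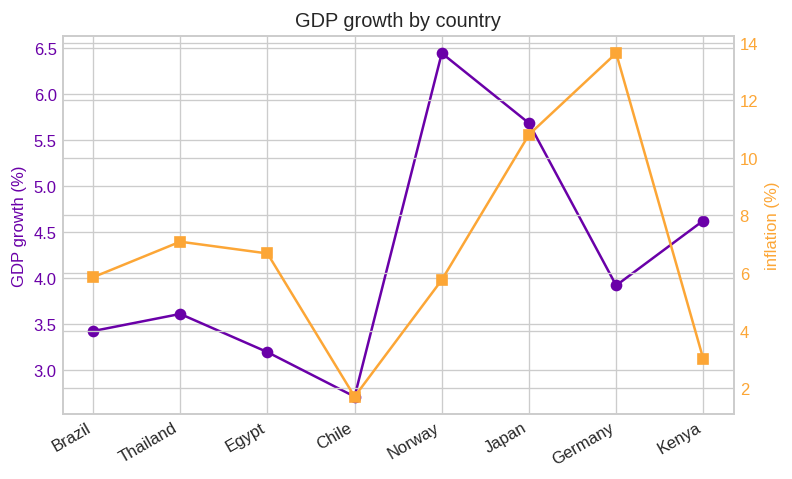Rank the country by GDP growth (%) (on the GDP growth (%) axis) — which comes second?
Top 3 (on the GDP growth (%) axis): Norway ≈ 6.5, Japan ≈ 5.5, Kenya ≈ 4.5.

Japan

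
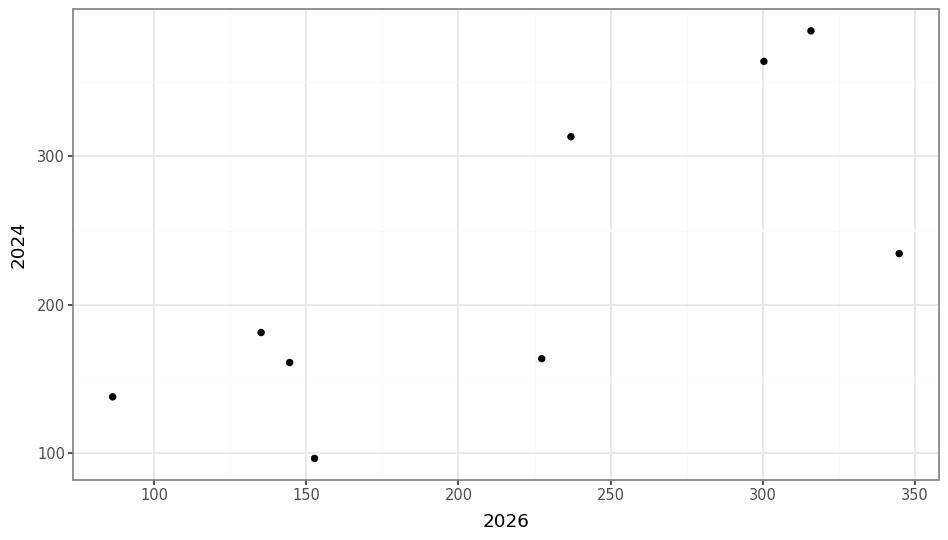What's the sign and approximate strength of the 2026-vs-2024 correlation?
Points are positively correlated; strong (|r| ≈ 0.8).

positive, strong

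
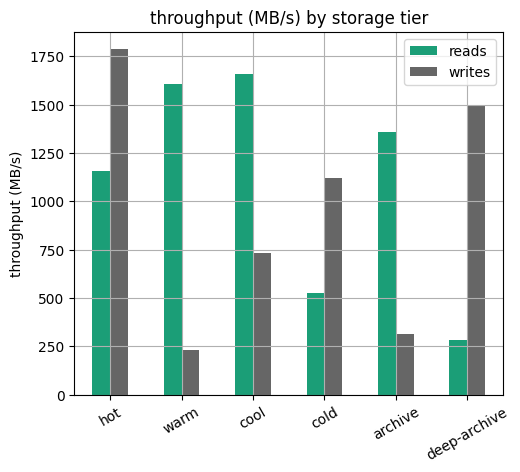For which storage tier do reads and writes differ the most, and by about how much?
warm, ≈ 1400 MB/s

warm: reads ≈ 1600, writes ≈ 200 → gap ≈ 1400. Next-largest (deep-archive) is only ≈ 1200.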